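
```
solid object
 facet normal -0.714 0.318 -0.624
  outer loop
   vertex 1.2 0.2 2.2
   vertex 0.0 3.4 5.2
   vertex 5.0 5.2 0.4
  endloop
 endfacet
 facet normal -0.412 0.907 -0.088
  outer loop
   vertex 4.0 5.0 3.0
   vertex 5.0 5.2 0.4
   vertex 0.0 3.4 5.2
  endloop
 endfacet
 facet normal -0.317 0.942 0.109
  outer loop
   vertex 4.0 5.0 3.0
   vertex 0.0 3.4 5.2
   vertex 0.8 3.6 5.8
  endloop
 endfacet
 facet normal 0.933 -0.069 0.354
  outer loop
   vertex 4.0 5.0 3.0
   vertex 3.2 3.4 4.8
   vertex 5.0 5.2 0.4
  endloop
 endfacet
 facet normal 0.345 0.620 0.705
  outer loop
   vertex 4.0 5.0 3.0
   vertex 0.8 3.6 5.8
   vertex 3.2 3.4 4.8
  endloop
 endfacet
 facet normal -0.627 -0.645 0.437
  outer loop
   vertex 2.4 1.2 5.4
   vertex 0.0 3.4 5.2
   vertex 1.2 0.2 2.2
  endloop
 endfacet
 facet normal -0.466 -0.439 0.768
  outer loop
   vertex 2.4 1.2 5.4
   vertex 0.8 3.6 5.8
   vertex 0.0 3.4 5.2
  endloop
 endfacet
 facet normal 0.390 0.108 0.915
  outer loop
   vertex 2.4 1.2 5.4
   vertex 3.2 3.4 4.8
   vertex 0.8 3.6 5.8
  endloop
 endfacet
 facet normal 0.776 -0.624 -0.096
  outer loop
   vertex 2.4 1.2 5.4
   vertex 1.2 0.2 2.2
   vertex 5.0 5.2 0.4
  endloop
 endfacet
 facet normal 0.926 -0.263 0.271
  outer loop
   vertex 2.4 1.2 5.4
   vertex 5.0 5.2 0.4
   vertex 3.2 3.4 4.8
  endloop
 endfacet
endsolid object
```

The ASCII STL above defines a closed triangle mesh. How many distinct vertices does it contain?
7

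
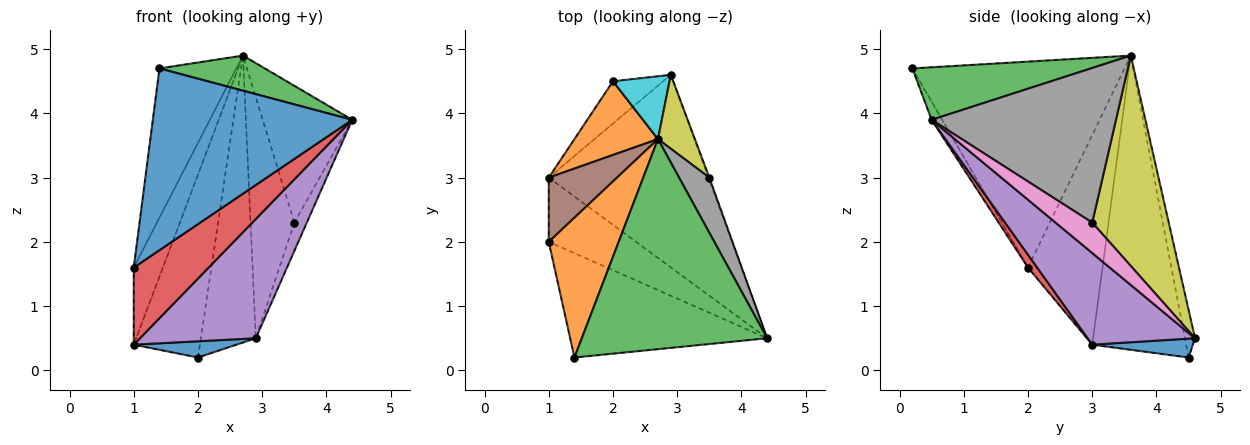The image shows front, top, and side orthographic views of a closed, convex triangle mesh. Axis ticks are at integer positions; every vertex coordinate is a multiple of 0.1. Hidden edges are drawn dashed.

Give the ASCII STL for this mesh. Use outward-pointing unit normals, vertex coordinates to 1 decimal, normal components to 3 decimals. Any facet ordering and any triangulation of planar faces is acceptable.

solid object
 facet normal -0.046 -0.866 -0.497
  outer loop
   vertex 1.4 0.2 4.7
   vertex 1.0 2.0 1.6
   vertex 4.4 0.5 3.9
  endloop
 endfacet
 facet normal -0.896 0.325 0.304
  outer loop
   vertex 1.4 0.2 4.7
   vertex 2.7 3.6 4.9
   vertex 1.0 2.0 1.6
  endloop
 endfacet
 facet normal 0.269 -0.159 0.950
  outer loop
   vertex 1.4 0.2 4.7
   vertex 4.4 0.5 3.9
   vertex 2.7 3.6 4.9
  endloop
 endfacet
 facet normal 0.094 -0.765 -0.637
  outer loop
   vertex 1.0 3.0 0.4
   vertex 4.4 0.5 3.9
   vertex 1.0 2.0 1.6
  endloop
 endfacet
 facet normal 0.439 -0.473 -0.764
  outer loop
   vertex 1.0 3.0 0.4
   vertex 2.9 4.6 0.5
   vertex 4.4 0.5 3.9
  endloop
 endfacet
 facet normal -0.891 0.348 0.290
  outer loop
   vertex 1.0 3.0 0.4
   vertex 1.0 2.0 1.6
   vertex 2.7 3.6 4.9
  endloop
 endfacet
 facet normal 0.946 0.322 -0.029
  outer loop
   vertex 3.5 3.0 2.3
   vertex 4.4 0.5 3.9
   vertex 2.9 4.6 0.5
  endloop
 endfacet
 facet normal 0.886 0.430 0.173
  outer loop
   vertex 3.5 3.0 2.3
   vertex 2.7 3.6 4.9
   vertex 4.4 0.5 3.9
  endloop
 endfacet
 facet normal 0.858 0.491 0.151
  outer loop
   vertex 3.5 3.0 2.3
   vertex 2.9 4.6 0.5
   vertex 2.7 3.6 4.9
  endloop
 endfacet
 facet normal -0.177 0.961 0.210
  outer loop
   vertex 2.0 4.5 0.2
   vertex 2.7 3.6 4.9
   vertex 2.9 4.6 0.5
  endloop
 endfacet
 facet normal 0.331 -0.338 -0.881
  outer loop
   vertex 2.0 4.5 0.2
   vertex 2.9 4.6 0.5
   vertex 1.0 3.0 0.4
  endloop
 endfacet
 facet normal -0.796 0.561 0.226
  outer loop
   vertex 2.0 4.5 0.2
   vertex 1.0 3.0 0.4
   vertex 2.7 3.6 4.9
  endloop
 endfacet
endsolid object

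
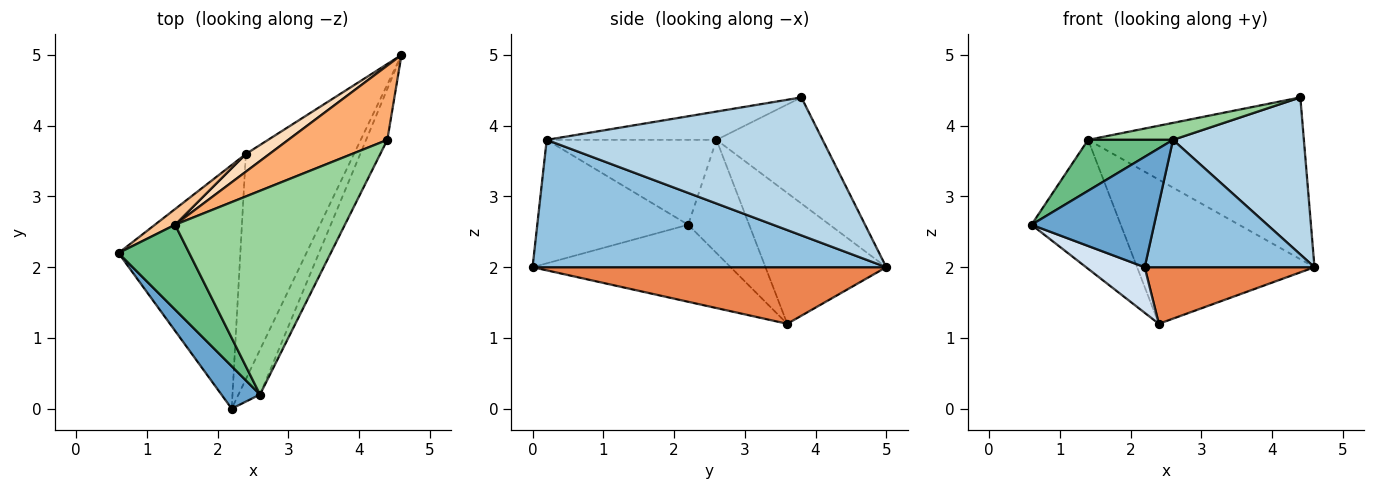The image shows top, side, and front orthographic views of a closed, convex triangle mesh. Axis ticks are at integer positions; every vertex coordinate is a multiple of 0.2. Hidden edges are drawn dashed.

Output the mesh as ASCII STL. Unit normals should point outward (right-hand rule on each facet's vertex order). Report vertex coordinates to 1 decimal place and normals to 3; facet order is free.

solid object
 facet normal -0.754 -0.613 0.236
  outer loop
   vertex 2.6 0.2 3.8
   vertex 0.6 2.2 2.6
   vertex 2.2 0.0 2.0
  endloop
 endfacet
 facet normal 0.891 -0.428 -0.151
  outer loop
   vertex 2.6 0.2 3.8
   vertex 2.2 0.0 2.0
   vertex 4.6 5.0 2.0
  endloop
 endfacet
 facet normal 0.895 -0.425 -0.138
  outer loop
   vertex 2.6 0.2 3.8
   vertex 4.6 5.0 2.0
   vertex 4.4 3.8 4.4
  endloop
 endfacet
 facet normal -0.528 -0.156 -0.835
  outer loop
   vertex 2.4 3.6 1.2
   vertex 2.2 0.0 2.0
   vertex 0.6 2.2 2.6
  endloop
 endfacet
 facet normal 0.453 -0.217 -0.865
  outer loop
   vertex 2.4 3.6 1.2
   vertex 4.6 5.0 2.0
   vertex 2.2 0.0 2.0
  endloop
 endfacet
 facet normal -0.408 0.830 0.381
  outer loop
   vertex 1.4 2.6 3.8
   vertex 4.4 3.8 4.4
   vertex 4.6 5.0 2.0
  endloop
 endfacet
 facet normal -0.561 0.822 0.100
  outer loop
   vertex 1.4 2.6 3.8
   vertex 2.4 3.6 1.2
   vertex 0.6 2.2 2.6
  endloop
 endfacet
 facet normal -0.560 0.822 0.101
  outer loop
   vertex 1.4 2.6 3.8
   vertex 4.6 5.0 2.0
   vertex 2.4 3.6 1.2
  endloop
 endfacet
 facet normal -0.717 -0.359 0.598
  outer loop
   vertex 1.4 2.6 3.8
   vertex 0.6 2.2 2.6
   vertex 2.6 0.2 3.8
  endloop
 endfacet
 facet normal -0.164 -0.082 0.983
  outer loop
   vertex 1.4 2.6 3.8
   vertex 2.6 0.2 3.8
   vertex 4.4 3.8 4.4
  endloop
 endfacet
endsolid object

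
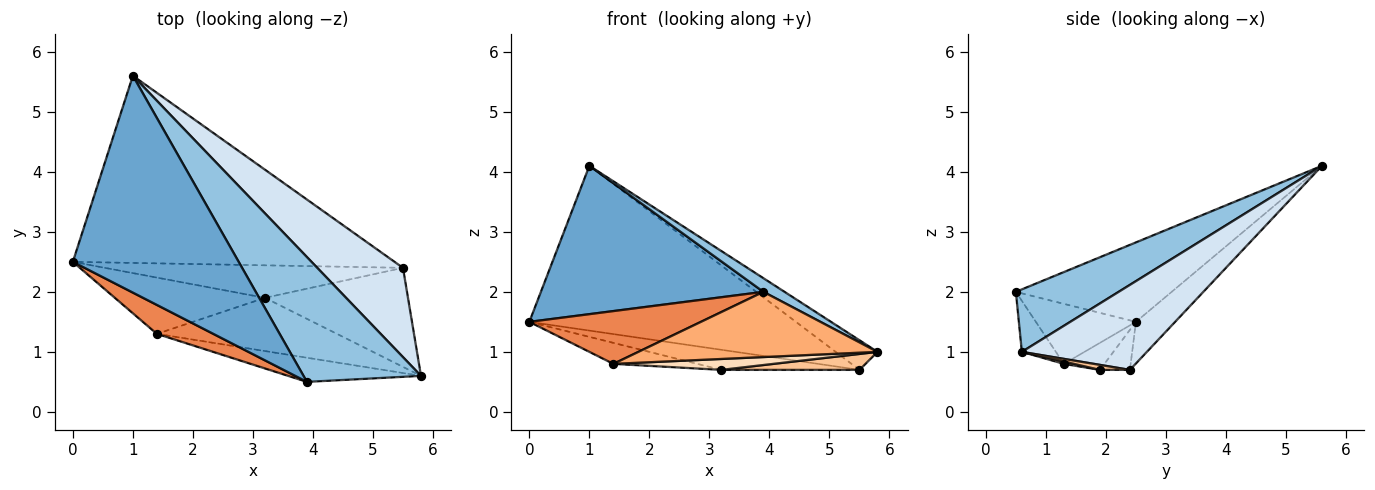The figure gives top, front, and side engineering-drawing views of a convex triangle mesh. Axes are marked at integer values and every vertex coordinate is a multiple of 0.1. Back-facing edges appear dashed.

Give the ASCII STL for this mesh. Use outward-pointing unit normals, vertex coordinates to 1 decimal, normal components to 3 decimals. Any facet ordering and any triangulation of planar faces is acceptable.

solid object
 facet normal -0.368 -0.525 0.768
  outer loop
   vertex 3.9 0.5 2.0
   vertex 1.0 5.6 4.1
   vertex 0.0 2.5 1.5
  endloop
 endfacet
 facet normal 0.468 -0.096 0.879
  outer loop
   vertex 3.9 0.5 2.0
   vertex 5.8 0.6 1.0
   vertex 1.0 5.6 4.1
  endloop
 endfacet
 facet normal -0.097 0.658 -0.747
  outer loop
   vertex 5.5 2.4 0.7
   vertex 0.0 2.5 1.5
   vertex 1.0 5.6 4.1
  endloop
 endfacet
 facet normal 0.685 0.229 0.691
  outer loop
   vertex 5.5 2.4 0.7
   vertex 1.0 5.6 4.1
   vertex 5.8 0.6 1.0
  endloop
 endfacet
 facet normal -0.455 -0.781 0.428
  outer loop
   vertex 1.4 1.3 0.8
   vertex 3.9 0.5 2.0
   vertex 0.0 2.5 1.5
  endloop
 endfacet
 facet normal -0.132 -0.930 -0.344
  outer loop
   vertex 1.4 1.3 0.8
   vertex 5.8 0.6 1.0
   vertex 3.9 0.5 2.0
  endloop
 endfacet
 facet normal 0.035 -0.159 -0.987
  outer loop
   vertex 3.2 1.9 0.7
   vertex 5.5 2.4 0.7
   vertex 5.8 0.6 1.0
  endloop
 endfacet
 facet normal 0.013 -0.201 -0.980
  outer loop
   vertex 3.2 1.9 0.7
   vertex 5.8 0.6 1.0
   vertex 1.4 1.3 0.8
  endloop
 endfacet
 facet normal -0.113 0.522 -0.845
  outer loop
   vertex 3.2 1.9 0.7
   vertex 0.0 2.5 1.5
   vertex 5.5 2.4 0.7
  endloop
 endfacet
 facet normal -0.166 0.345 -0.924
  outer loop
   vertex 3.2 1.9 0.7
   vertex 1.4 1.3 0.8
   vertex 0.0 2.5 1.5
  endloop
 endfacet
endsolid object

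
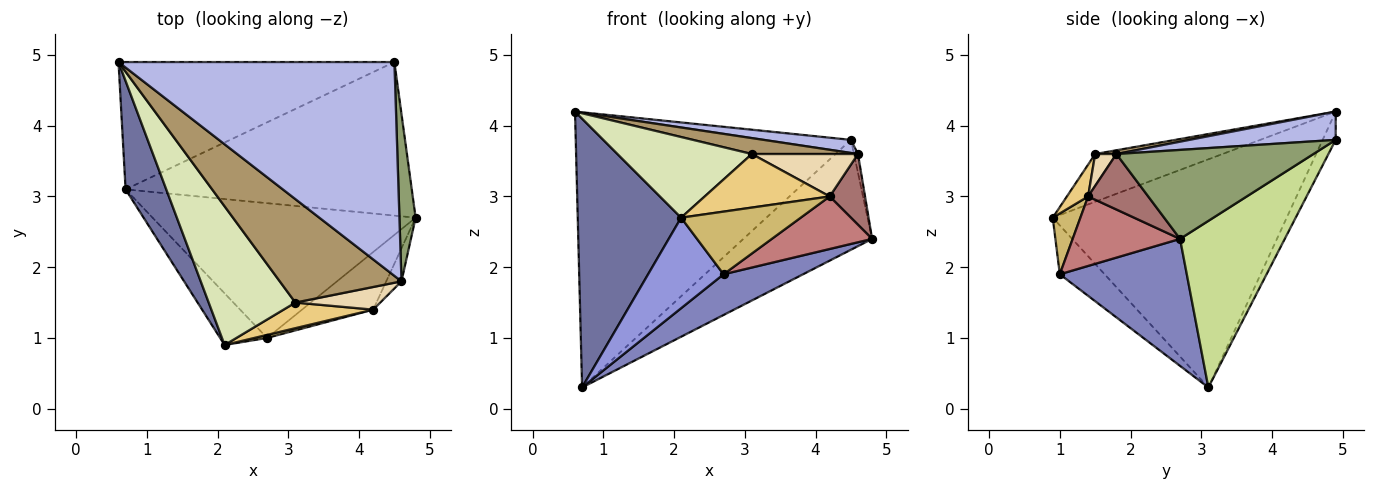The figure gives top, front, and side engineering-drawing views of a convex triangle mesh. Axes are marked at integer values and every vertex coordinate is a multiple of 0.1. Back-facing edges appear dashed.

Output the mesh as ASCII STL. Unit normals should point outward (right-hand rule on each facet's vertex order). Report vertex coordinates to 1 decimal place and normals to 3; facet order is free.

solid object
 facet normal -0.903 -0.399 0.161
  outer loop
   vertex 0.7 3.1 0.3
   vertex 2.1 0.9 2.7
   vertex 0.6 4.9 4.2
  endloop
 endfacet
 facet normal 0.419 -0.263 -0.869
  outer loop
   vertex 2.7 1.0 1.9
   vertex 0.7 3.1 0.3
   vertex 4.8 2.7 2.4
  endloop
 endfacet
 facet normal -0.458 -0.772 -0.440
  outer loop
   vertex 2.7 1.0 1.9
   vertex 2.1 0.9 2.7
   vertex 0.7 3.1 0.3
  endloop
 endfacet
 facet normal 0.102 -0.061 0.993
  outer loop
   vertex 4.5 4.9 3.8
   vertex 0.6 4.9 4.2
   vertex 4.6 1.8 3.6
  endloop
 endfacet
 facet normal 0.984 0.020 0.179
  outer loop
   vertex 4.5 4.9 3.8
   vertex 4.6 1.8 3.6
   vertex 4.8 2.7 2.4
  endloop
 endfacet
 facet normal -0.043 0.907 -0.420
  outer loop
   vertex 4.5 4.9 3.8
   vertex 0.7 3.1 0.3
   vertex 0.6 4.9 4.2
  endloop
 endfacet
 facet normal 0.428 0.526 -0.735
  outer loop
   vertex 4.5 4.9 3.8
   vertex 4.8 2.7 2.4
   vertex 0.7 3.1 0.3
  endloop
 endfacet
 facet normal -0.430 -0.454 0.780
  outer loop
   vertex 3.1 1.5 3.6
   vertex 0.6 4.9 4.2
   vertex 2.1 0.9 2.7
  endloop
 endfacet
 facet normal 0.030 -0.152 0.988
  outer loop
   vertex 3.1 1.5 3.6
   vertex 4.6 1.8 3.6
   vertex 0.6 4.9 4.2
  endloop
 endfacet
 facet normal 0.225 -0.973 0.047
  outer loop
   vertex 4.2 1.4 3.0
   vertex 2.1 0.9 2.7
   vertex 2.7 1.0 1.9
  endloop
 endfacet
 facet normal 0.151 -0.892 0.426
  outer loop
   vertex 4.2 1.4 3.0
   vertex 3.1 1.5 3.6
   vertex 2.1 0.9 2.7
  endloop
 endfacet
 facet normal 0.174 -0.869 0.463
  outer loop
   vertex 4.2 1.4 3.0
   vertex 4.6 1.8 3.6
   vertex 3.1 1.5 3.6
  endloop
 endfacet
 facet normal 0.839 -0.493 -0.230
  outer loop
   vertex 4.2 1.4 3.0
   vertex 4.8 2.7 2.4
   vertex 4.6 1.8 3.6
  endloop
 endfacet
 facet normal 0.585 -0.547 -0.599
  outer loop
   vertex 4.2 1.4 3.0
   vertex 2.7 1.0 1.9
   vertex 4.8 2.7 2.4
  endloop
 endfacet
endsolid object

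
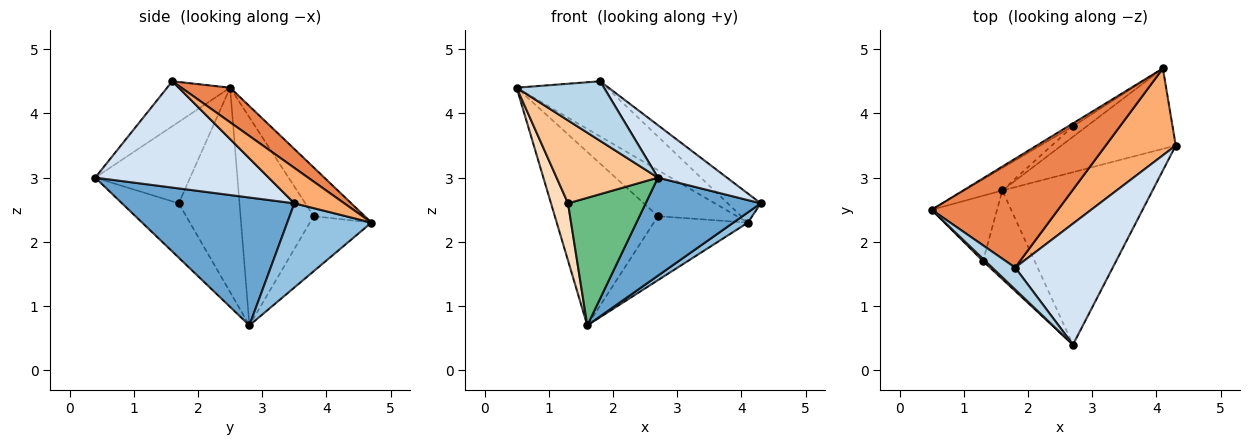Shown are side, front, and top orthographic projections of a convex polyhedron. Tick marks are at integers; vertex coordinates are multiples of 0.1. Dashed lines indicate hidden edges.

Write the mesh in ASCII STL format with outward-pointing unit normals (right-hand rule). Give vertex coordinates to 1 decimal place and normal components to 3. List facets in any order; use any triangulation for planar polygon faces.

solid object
 facet normal 0.595 -0.397 -0.699
  outer loop
   vertex 1.6 2.8 0.7
   vertex 4.3 3.5 2.6
   vertex 2.7 0.4 3.0
  endloop
 endfacet
 facet normal 0.590 -0.102 -0.801
  outer loop
   vertex 4.1 4.7 2.3
   vertex 4.3 3.5 2.6
   vertex 1.6 2.8 0.7
  endloop
 endfacet
 facet normal -0.560 -0.777 0.286
  outer loop
   vertex 1.8 1.6 4.5
   vertex 0.5 2.5 4.4
   vertex 2.7 0.4 3.0
  endloop
 endfacet
 facet normal 0.707 -0.281 0.649
  outer loop
   vertex 1.8 1.6 4.5
   vertex 2.7 0.4 3.0
   vertex 4.3 3.5 2.6
  endloop
 endfacet
 facet normal 0.237 0.439 0.867
  outer loop
   vertex 1.8 1.6 4.5
   vertex 4.1 4.7 2.3
   vertex 0.5 2.5 4.4
  endloop
 endfacet
 facet normal 0.433 0.286 0.855
  outer loop
   vertex 1.8 1.6 4.5
   vertex 4.3 3.5 2.6
   vertex 4.1 4.7 2.3
  endloop
 endfacet
 facet normal -0.683 -0.730 0.021
  outer loop
   vertex 1.3 1.7 2.6
   vertex 2.7 0.4 3.0
   vertex 0.5 2.5 4.4
  endloop
 endfacet
 facet normal -0.920 -0.258 -0.294
  outer loop
   vertex 1.3 1.7 2.6
   vertex 0.5 2.5 4.4
   vertex 1.6 2.8 0.7
  endloop
 endfacet
 facet normal -0.514 -0.704 -0.489
  outer loop
   vertex 1.3 1.7 2.6
   vertex 1.6 2.8 0.7
   vertex 2.7 0.4 3.0
  endloop
 endfacet
 facet normal -0.575 0.811 -0.105
  outer loop
   vertex 2.7 3.8 2.4
   vertex 1.6 2.8 0.7
   vertex 0.5 2.5 4.4
  endloop
 endfacet
 facet normal -0.543 0.838 -0.052
  outer loop
   vertex 2.7 3.8 2.4
   vertex 0.5 2.5 4.4
   vertex 4.1 4.7 2.3
  endloop
 endfacet
 facet normal -0.543 0.829 -0.136
  outer loop
   vertex 2.7 3.8 2.4
   vertex 4.1 4.7 2.3
   vertex 1.6 2.8 0.7
  endloop
 endfacet
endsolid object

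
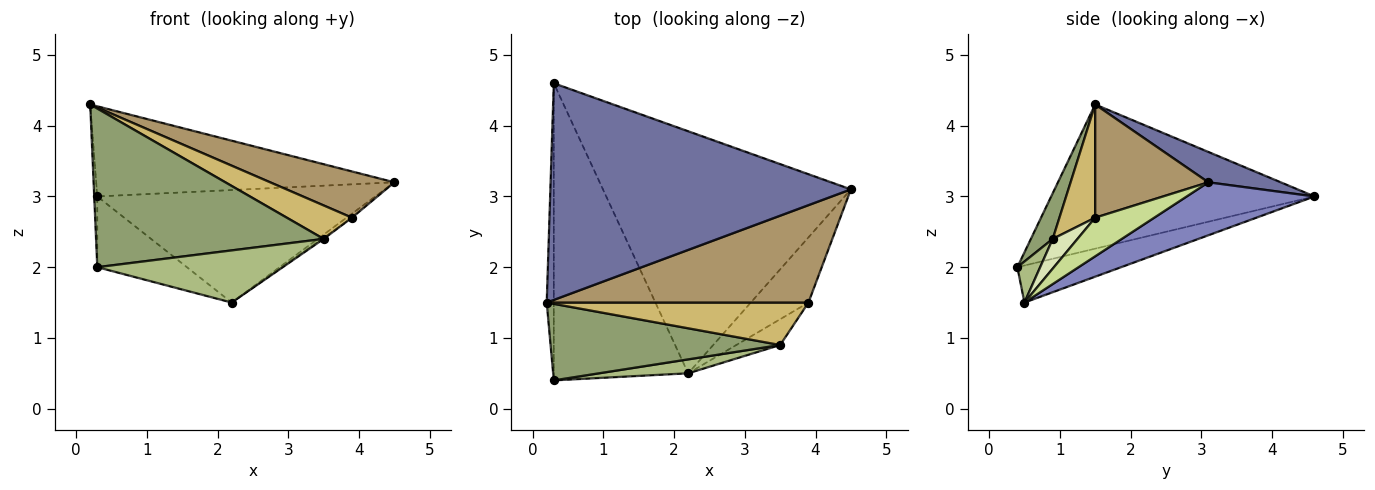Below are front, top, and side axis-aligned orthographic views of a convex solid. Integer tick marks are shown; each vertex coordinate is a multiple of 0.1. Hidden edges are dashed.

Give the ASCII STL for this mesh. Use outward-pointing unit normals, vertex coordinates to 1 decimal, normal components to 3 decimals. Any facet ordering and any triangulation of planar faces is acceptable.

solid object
 facet normal 0.093 0.383 0.919
  outer loop
   vertex 0.3 4.6 3.0
   vertex 0.2 1.5 4.3
   vertex 4.5 3.1 3.2
  endloop
 endfacet
 facet normal 0.190 0.414 -0.890
  outer loop
   vertex 2.2 0.5 1.5
   vertex 0.3 4.6 3.0
   vertex 4.5 3.1 3.2
  endloop
 endfacet
 facet normal -0.999 0.012 -0.049
  outer loop
   vertex 0.3 0.4 2.0
   vertex 0.2 1.5 4.3
   vertex 0.3 4.6 3.0
  endloop
 endfacet
 facet normal -0.259 0.224 -0.940
  outer loop
   vertex 0.3 0.4 2.0
   vertex 0.3 4.6 3.0
   vertex 2.2 0.5 1.5
  endloop
 endfacet
 facet normal 0.086 -0.897 0.433
  outer loop
   vertex 3.5 0.9 2.4
   vertex 0.2 1.5 4.3
   vertex 0.3 0.4 2.0
  endloop
 endfacet
 facet normal 0.118 -0.959 0.256
  outer loop
   vertex 3.5 0.9 2.4
   vertex 0.3 0.4 2.0
   vertex 2.2 0.5 1.5
  endloop
 endfacet
 facet normal 0.556 0.051 -0.830
  outer loop
   vertex 3.9 1.5 2.7
   vertex 2.2 0.5 1.5
   vertex 4.5 3.1 3.2
  endloop
 endfacet
 facet normal 0.560 0.040 -0.827
  outer loop
   vertex 3.9 1.5 2.7
   vertex 3.5 0.9 2.4
   vertex 2.2 0.5 1.5
  endloop
 endfacet
 facet normal 0.364 -0.399 0.841
  outer loop
   vertex 3.9 1.5 2.7
   vertex 4.5 3.1 3.2
   vertex 0.2 1.5 4.3
  endloop
 endfacet
 facet normal 0.322 -0.586 0.744
  outer loop
   vertex 3.9 1.5 2.7
   vertex 0.2 1.5 4.3
   vertex 3.5 0.9 2.4
  endloop
 endfacet
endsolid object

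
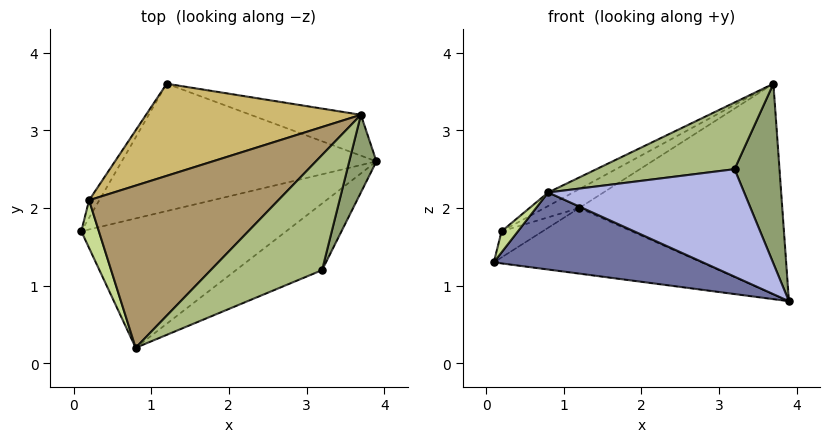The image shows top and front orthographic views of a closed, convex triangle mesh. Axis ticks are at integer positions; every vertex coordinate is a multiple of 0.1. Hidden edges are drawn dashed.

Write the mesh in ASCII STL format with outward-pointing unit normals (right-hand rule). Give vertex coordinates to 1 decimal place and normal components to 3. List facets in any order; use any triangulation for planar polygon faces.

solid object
 facet normal 0.008 -0.512 -0.859
  outer loop
   vertex 0.8 0.2 2.2
   vertex 0.1 1.7 1.3
   vertex 3.9 2.6 0.8
  endloop
 endfacet
 facet normal -0.220 0.447 -0.867
  outer loop
   vertex 1.2 3.6 2.0
   vertex 3.9 2.6 0.8
   vertex 0.1 1.7 1.3
  endloop
 endfacet
 facet normal 0.269 0.946 -0.183
  outer loop
   vertex 1.2 3.6 2.0
   vertex 3.7 3.2 3.6
   vertex 3.9 2.6 0.8
  endloop
 endfacet
 facet normal 0.387 -0.784 -0.486
  outer loop
   vertex 3.2 1.2 2.5
   vertex 0.8 0.2 2.2
   vertex 3.9 2.6 0.8
  endloop
 endfacet
 facet normal 0.942 -0.309 0.133
  outer loop
   vertex 3.2 1.2 2.5
   vertex 3.9 2.6 0.8
   vertex 3.7 3.2 3.6
  endloop
 endfacet
 facet normal 0.100 -0.499 0.861
  outer loop
   vertex 3.2 1.2 2.5
   vertex 3.7 3.2 3.6
   vertex 0.8 0.2 2.2
  endloop
 endfacet
 facet normal -0.898 -0.178 0.402
  outer loop
   vertex 0.2 2.1 1.7
   vertex 0.1 1.7 1.3
   vertex 0.8 0.2 2.2
  endloop
 endfacet
 facet normal -0.732 0.564 -0.381
  outer loop
   vertex 0.2 2.1 1.7
   vertex 1.2 3.6 2.0
   vertex 0.1 1.7 1.3
  endloop
 endfacet
 facet normal -0.493 0.072 0.867
  outer loop
   vertex 0.2 2.1 1.7
   vertex 0.8 0.2 2.2
   vertex 3.7 3.2 3.6
  endloop
 endfacet
 facet normal -0.511 0.172 0.842
  outer loop
   vertex 0.2 2.1 1.7
   vertex 3.7 3.2 3.6
   vertex 1.2 3.6 2.0
  endloop
 endfacet
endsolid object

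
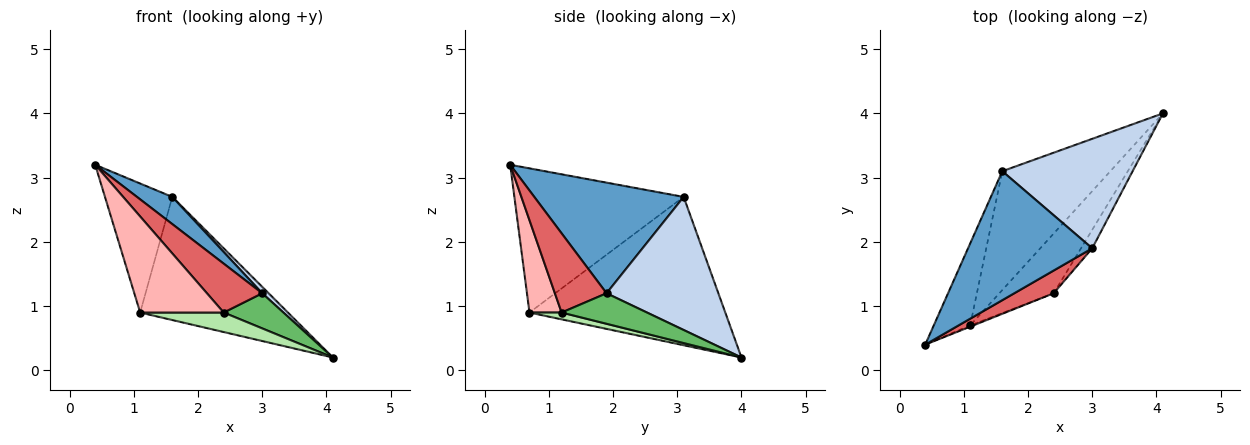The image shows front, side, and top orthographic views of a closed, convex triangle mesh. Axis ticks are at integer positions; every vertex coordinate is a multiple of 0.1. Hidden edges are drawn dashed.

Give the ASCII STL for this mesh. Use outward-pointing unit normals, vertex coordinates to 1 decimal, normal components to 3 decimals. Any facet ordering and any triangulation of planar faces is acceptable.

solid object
 facet normal 0.657 -0.155 0.738
  outer loop
   vertex 1.6 3.1 2.7
   vertex 0.4 0.4 3.2
   vertex 3.0 1.9 1.2
  endloop
 endfacet
 facet normal 0.714 -0.041 0.699
  outer loop
   vertex 1.6 3.1 2.7
   vertex 3.0 1.9 1.2
   vertex 4.1 4.0 0.2
  endloop
 endfacet
 facet normal -0.905 0.360 -0.228
  outer loop
   vertex 1.1 0.7 0.9
   vertex 0.4 0.4 3.2
   vertex 1.6 3.1 2.7
  endloop
 endfacet
 facet normal -0.690 0.521 -0.503
  outer loop
   vertex 1.1 0.7 0.9
   vertex 1.6 3.1 2.7
   vertex 4.1 4.0 0.2
  endloop
 endfacet
 facet normal 0.785 -0.549 -0.289
  outer loop
   vertex 2.4 1.2 0.9
   vertex 4.1 4.0 0.2
   vertex 3.0 1.9 1.2
  endloop
 endfacet
 facet normal 0.118 -0.308 -0.944
  outer loop
   vertex 2.4 1.2 0.9
   vertex 1.1 0.7 0.9
   vertex 4.1 4.0 0.2
  endloop
 endfacet
 facet normal 0.646 -0.692 0.321
  outer loop
   vertex 2.4 1.2 0.9
   vertex 3.0 1.9 1.2
   vertex 0.4 0.4 3.2
  endloop
 endfacet
 facet normal 0.359 -0.933 -0.012
  outer loop
   vertex 2.4 1.2 0.9
   vertex 0.4 0.4 3.2
   vertex 1.1 0.7 0.9
  endloop
 endfacet
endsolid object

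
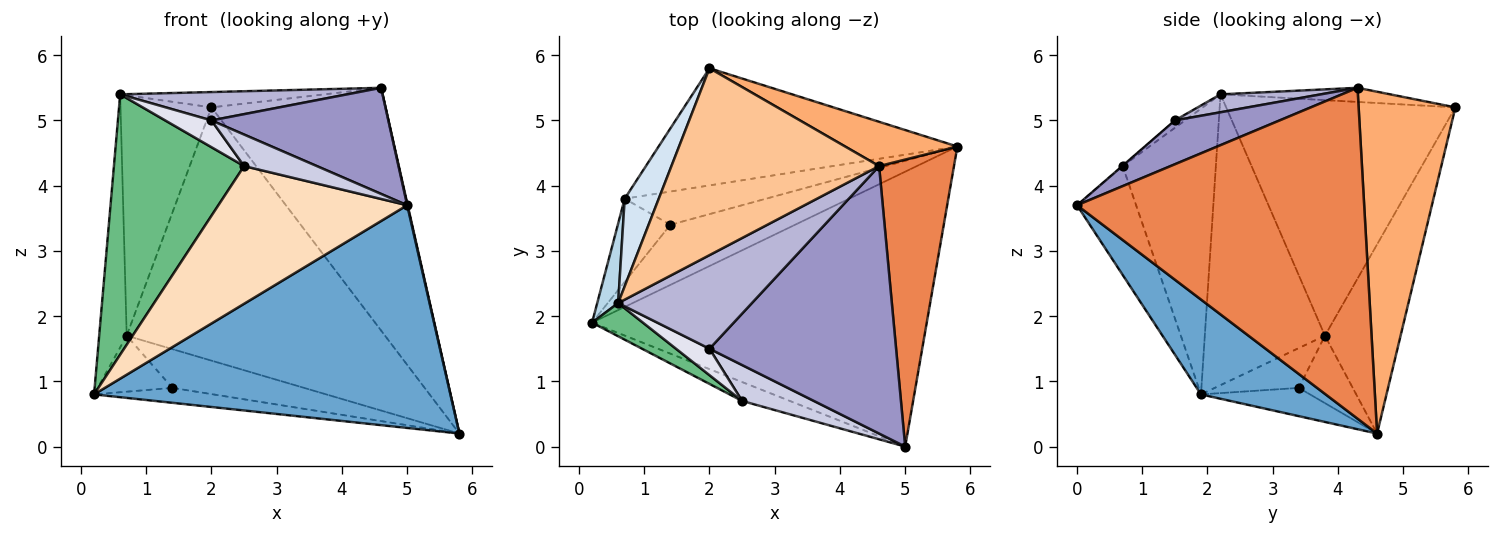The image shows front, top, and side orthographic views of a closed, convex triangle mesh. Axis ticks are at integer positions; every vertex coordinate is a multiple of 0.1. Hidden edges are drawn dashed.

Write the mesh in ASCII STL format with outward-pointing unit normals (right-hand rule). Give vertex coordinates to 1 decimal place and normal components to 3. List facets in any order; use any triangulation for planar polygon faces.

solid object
 facet normal 0.215 -0.615 -0.759
  outer loop
   vertex 5.0 0.0 3.7
   vertex 0.2 1.9 0.8
   vertex 5.8 4.6 0.2
  endloop
 endfacet
 facet normal -0.257 0.877 -0.406
  outer loop
   vertex 0.7 3.8 1.7
   vertex 2.0 5.8 5.2
   vertex 5.8 4.6 0.2
  endloop
 endfacet
 facet normal -0.972 0.223 0.070
  outer loop
   vertex 0.7 3.8 1.7
   vertex 0.2 1.9 0.8
   vertex 0.6 2.2 5.4
  endloop
 endfacet
 facet normal -0.921 0.366 0.133
  outer loop
   vertex 0.7 3.8 1.7
   vertex 0.6 2.2 5.4
   vertex 2.0 5.8 5.2
  endloop
 endfacet
 facet normal 0.975 -0.002 0.221
  outer loop
   vertex 4.6 4.3 5.5
   vertex 5.0 0.0 3.7
   vertex 5.8 4.6 0.2
  endloop
 endfacet
 facet normal 0.480 0.863 0.157
  outer loop
   vertex 4.6 4.3 5.5
   vertex 5.8 4.6 0.2
   vertex 2.0 5.8 5.2
  endloop
 endfacet
 facet normal -0.068 0.082 0.994
  outer loop
   vertex 4.6 4.3 5.5
   vertex 2.0 5.8 5.2
   vertex 0.6 2.2 5.4
  endloop
 endfacet
 facet normal -0.296 -0.946 -0.130
  outer loop
   vertex 2.5 0.7 4.3
   vertex 0.2 1.9 0.8
   vertex 5.0 0.0 3.7
  endloop
 endfacet
 facet normal -0.579 -0.809 0.103
  outer loop
   vertex 2.5 0.7 4.3
   vertex 0.6 2.2 5.4
   vertex 0.2 1.9 0.8
  endloop
 endfacet
 facet normal -0.215 0.235 -0.948
  outer loop
   vertex 1.4 3.4 0.9
   vertex 5.8 4.6 0.2
   vertex 0.2 1.9 0.8
  endloop
 endfacet
 facet normal -0.532 0.473 -0.702
  outer loop
   vertex 1.4 3.4 0.9
   vertex 0.2 1.9 0.8
   vertex 0.7 3.8 1.7
  endloop
 endfacet
 facet normal -0.297 0.725 -0.622
  outer loop
   vertex 1.4 3.4 0.9
   vertex 0.7 3.8 1.7
   vertex 5.8 4.6 0.2
  endloop
 endfacet
 facet normal 0.213 -0.360 0.908
  outer loop
   vertex 2.0 1.5 5.0
   vertex 5.0 0.0 3.7
   vertex 4.6 4.3 5.5
  endloop
 endfacet
 facet normal 0.127 -0.288 0.949
  outer loop
   vertex 2.0 1.5 5.0
   vertex 4.6 4.3 5.5
   vertex 0.6 2.2 5.4
  endloop
 endfacet
 facet normal -0.005 -0.660 0.751
  outer loop
   vertex 2.0 1.5 5.0
   vertex 2.5 0.7 4.3
   vertex 5.0 0.0 3.7
  endloop
 endfacet
 facet normal -0.153 -0.703 0.694
  outer loop
   vertex 2.0 1.5 5.0
   vertex 0.6 2.2 5.4
   vertex 2.5 0.7 4.3
  endloop
 endfacet
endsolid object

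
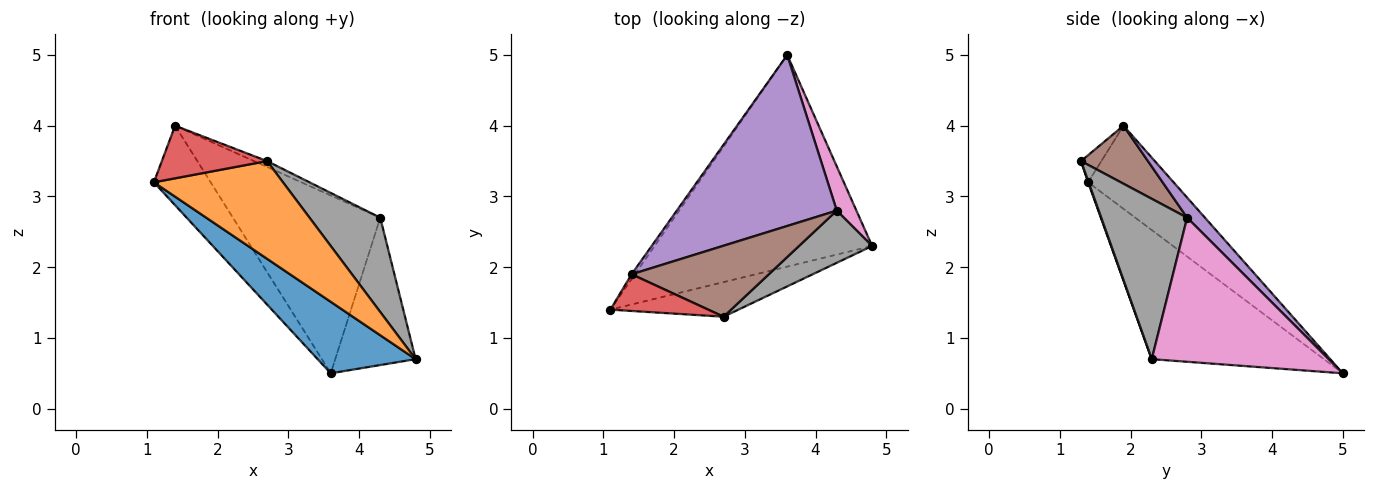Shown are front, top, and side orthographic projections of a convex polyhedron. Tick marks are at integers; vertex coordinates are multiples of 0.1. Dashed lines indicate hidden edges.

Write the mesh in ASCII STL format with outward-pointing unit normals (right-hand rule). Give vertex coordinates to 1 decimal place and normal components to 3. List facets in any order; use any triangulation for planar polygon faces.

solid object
 facet normal -0.490 -0.279 -0.826
  outer loop
   vertex 3.6 5.0 0.5
   vertex 4.8 2.3 0.7
   vertex 1.1 1.4 3.2
  endloop
 endfacet
 facet normal 0.004 -0.943 -0.334
  outer loop
   vertex 2.7 1.3 3.5
   vertex 1.1 1.4 3.2
   vertex 4.8 2.3 0.7
  endloop
 endfacet
 facet normal -0.832 0.553 -0.033
  outer loop
   vertex 1.4 1.9 4.0
   vertex 3.6 5.0 0.5
   vertex 1.1 1.4 3.2
  endloop
 endfacet
 facet normal -0.157 -0.810 0.565
  outer loop
   vertex 1.4 1.9 4.0
   vertex 1.1 1.4 3.2
   vertex 2.7 1.3 3.5
  endloop
 endfacet
 facet normal 0.087 0.718 0.691
  outer loop
   vertex 4.3 2.8 2.7
   vertex 3.6 5.0 0.5
   vertex 1.4 1.9 4.0
  endloop
 endfacet
 facet normal 0.388 0.076 0.918
  outer loop
   vertex 4.3 2.8 2.7
   vertex 1.4 1.9 4.0
   vertex 2.7 1.3 3.5
  endloop
 endfacet
 facet normal 0.903 0.411 0.123
  outer loop
   vertex 4.3 2.8 2.7
   vertex 4.8 2.3 0.7
   vertex 3.6 5.0 0.5
  endloop
 endfacet
 facet normal 0.728 -0.600 0.332
  outer loop
   vertex 4.3 2.8 2.7
   vertex 2.7 1.3 3.5
   vertex 4.8 2.3 0.7
  endloop
 endfacet
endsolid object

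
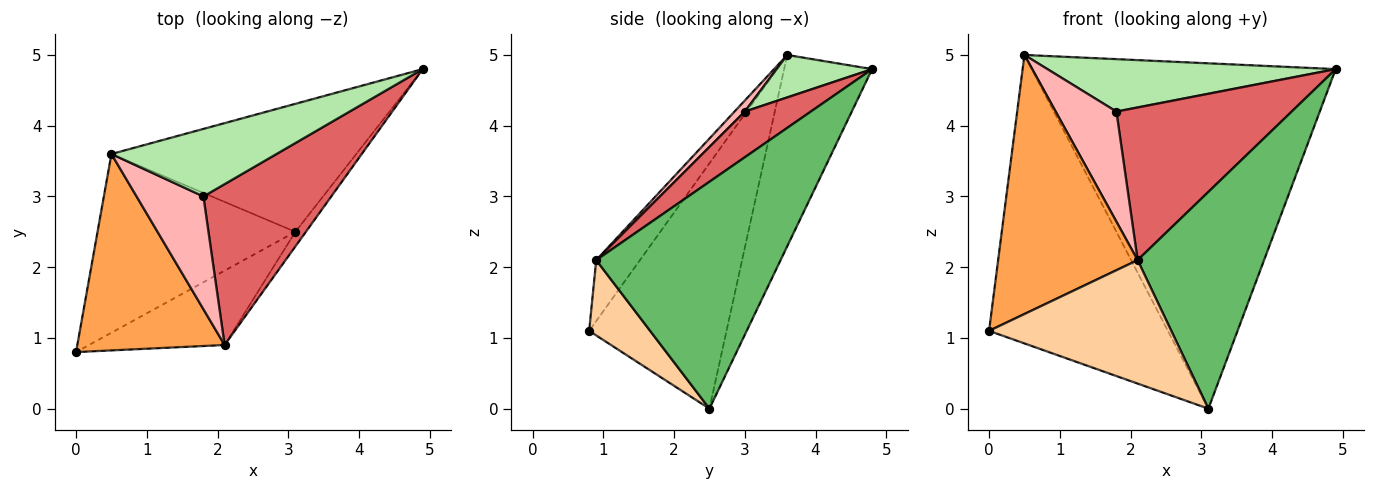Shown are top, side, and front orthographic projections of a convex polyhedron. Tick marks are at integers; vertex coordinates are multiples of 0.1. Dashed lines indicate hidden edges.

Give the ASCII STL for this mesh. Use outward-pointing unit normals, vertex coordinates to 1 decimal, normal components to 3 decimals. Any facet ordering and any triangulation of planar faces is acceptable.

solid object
 facet normal -0.547 0.712 -0.441
  outer loop
   vertex 3.1 2.5 0.0
   vertex 0.0 0.8 1.1
   vertex 0.5 3.6 5.0
  endloop
 endfacet
 facet normal -0.262 0.905 -0.335
  outer loop
   vertex 3.1 2.5 0.0
   vertex 0.5 3.6 5.0
   vertex 4.9 4.8 4.8
  endloop
 endfacet
 facet normal -0.242 -0.773 0.586
  outer loop
   vertex 2.1 0.9 2.1
   vertex 0.5 3.6 5.0
   vertex 0.0 0.8 1.1
  endloop
 endfacet
 facet normal 0.275 -0.823 -0.496
  outer loop
   vertex 2.1 0.9 2.1
   vertex 0.0 0.8 1.1
   vertex 3.1 2.5 0.0
  endloop
 endfacet
 facet normal 0.824 -0.565 -0.038
  outer loop
   vertex 2.1 0.9 2.1
   vertex 3.1 2.5 0.0
   vertex 4.9 4.8 4.8
  endloop
 endfacet
 facet normal 0.199 -0.601 0.774
  outer loop
   vertex 1.8 3.0 4.2
   vertex 4.9 4.8 4.8
   vertex 0.5 3.6 5.0
  endloop
 endfacet
 facet normal 0.251 -0.666 0.702
  outer loop
   vertex 1.8 3.0 4.2
   vertex 2.1 0.9 2.1
   vertex 4.9 4.8 4.8
  endloop
 endfacet
 facet normal 0.117 -0.694 0.711
  outer loop
   vertex 1.8 3.0 4.2
   vertex 0.5 3.6 5.0
   vertex 2.1 0.9 2.1
  endloop
 endfacet
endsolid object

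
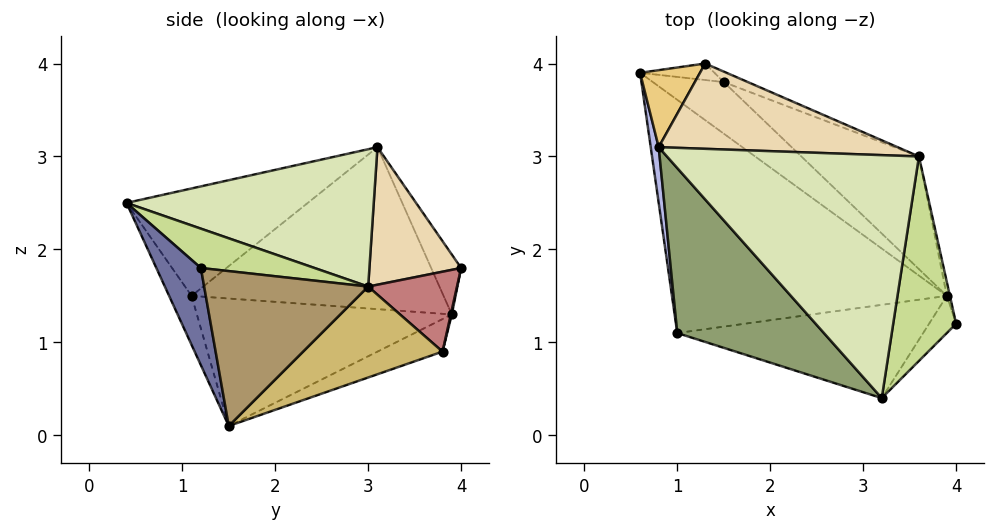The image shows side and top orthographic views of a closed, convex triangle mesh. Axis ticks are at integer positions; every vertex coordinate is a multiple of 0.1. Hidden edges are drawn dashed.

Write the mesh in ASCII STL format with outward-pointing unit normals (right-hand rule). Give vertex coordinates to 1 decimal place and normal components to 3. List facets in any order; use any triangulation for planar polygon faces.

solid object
 facet normal 0.617 -0.768 -0.172
  outer loop
   vertex 3.9 1.5 0.1
   vertex 4.0 1.2 1.8
   vertex 3.2 0.4 2.5
  endloop
 endfacet
 facet normal -0.417 -0.124 -0.900
  outer loop
   vertex 1.0 1.1 1.5
   vertex 0.6 3.9 1.3
   vertex 3.9 1.5 0.1
  endloop
 endfacet
 facet normal -0.087 -0.896 -0.436
  outer loop
   vertex 1.0 1.1 1.5
   vertex 3.9 1.5 0.1
   vertex 3.2 0.4 2.5
  endloop
 endfacet
 facet normal -0.989 -0.138 0.049
  outer loop
   vertex 0.8 3.1 3.1
   vertex 0.6 3.9 1.3
   vertex 1.0 1.1 1.5
  endloop
 endfacet
 facet normal -0.483 -0.576 0.660
  outer loop
   vertex 0.8 3.1 3.1
   vertex 1.0 1.1 1.5
   vertex 3.2 0.4 2.5
  endloop
 endfacet
 facet normal -0.414 -0.118 -0.902
  outer loop
   vertex 1.5 3.8 0.9
   vertex 3.9 1.5 0.1
   vertex 0.6 3.9 1.3
  endloop
 endfacet
 facet normal 0.518 0.207 0.830
  outer loop
   vertex 3.6 3.0 1.6
   vertex 3.2 0.4 2.5
   vertex 4.0 1.2 1.8
  endloop
 endfacet
 facet normal 0.466 0.224 0.856
  outer loop
   vertex 3.6 3.0 1.6
   vertex 0.8 3.1 3.1
   vertex 3.2 0.4 2.5
  endloop
 endfacet
 facet normal 0.976 0.215 -0.020
  outer loop
   vertex 3.6 3.0 1.6
   vertex 4.0 1.2 1.8
   vertex 3.9 1.5 0.1
  endloop
 endfacet
 facet normal 0.452 0.674 -0.584
  outer loop
   vertex 3.6 3.0 1.6
   vertex 3.9 1.5 0.1
   vertex 1.5 3.8 0.9
  endloop
 endfacet
 facet normal -0.408 0.816 0.408
  outer loop
   vertex 1.3 4.0 1.8
   vertex 0.6 3.9 1.3
   vertex 0.8 3.1 3.1
  endloop
 endfacet
 facet normal 0.357 0.698 0.621
  outer loop
   vertex 1.3 4.0 1.8
   vertex 0.8 3.1 3.1
   vertex 3.6 3.0 1.6
  endloop
 endfacet
 facet normal 0.013 0.977 -0.214
  outer loop
   vertex 1.3 4.0 1.8
   vertex 1.5 3.8 0.9
   vertex 0.6 3.9 1.3
  endloop
 endfacet
 facet normal 0.387 0.914 -0.117
  outer loop
   vertex 1.3 4.0 1.8
   vertex 3.6 3.0 1.6
   vertex 1.5 3.8 0.9
  endloop
 endfacet
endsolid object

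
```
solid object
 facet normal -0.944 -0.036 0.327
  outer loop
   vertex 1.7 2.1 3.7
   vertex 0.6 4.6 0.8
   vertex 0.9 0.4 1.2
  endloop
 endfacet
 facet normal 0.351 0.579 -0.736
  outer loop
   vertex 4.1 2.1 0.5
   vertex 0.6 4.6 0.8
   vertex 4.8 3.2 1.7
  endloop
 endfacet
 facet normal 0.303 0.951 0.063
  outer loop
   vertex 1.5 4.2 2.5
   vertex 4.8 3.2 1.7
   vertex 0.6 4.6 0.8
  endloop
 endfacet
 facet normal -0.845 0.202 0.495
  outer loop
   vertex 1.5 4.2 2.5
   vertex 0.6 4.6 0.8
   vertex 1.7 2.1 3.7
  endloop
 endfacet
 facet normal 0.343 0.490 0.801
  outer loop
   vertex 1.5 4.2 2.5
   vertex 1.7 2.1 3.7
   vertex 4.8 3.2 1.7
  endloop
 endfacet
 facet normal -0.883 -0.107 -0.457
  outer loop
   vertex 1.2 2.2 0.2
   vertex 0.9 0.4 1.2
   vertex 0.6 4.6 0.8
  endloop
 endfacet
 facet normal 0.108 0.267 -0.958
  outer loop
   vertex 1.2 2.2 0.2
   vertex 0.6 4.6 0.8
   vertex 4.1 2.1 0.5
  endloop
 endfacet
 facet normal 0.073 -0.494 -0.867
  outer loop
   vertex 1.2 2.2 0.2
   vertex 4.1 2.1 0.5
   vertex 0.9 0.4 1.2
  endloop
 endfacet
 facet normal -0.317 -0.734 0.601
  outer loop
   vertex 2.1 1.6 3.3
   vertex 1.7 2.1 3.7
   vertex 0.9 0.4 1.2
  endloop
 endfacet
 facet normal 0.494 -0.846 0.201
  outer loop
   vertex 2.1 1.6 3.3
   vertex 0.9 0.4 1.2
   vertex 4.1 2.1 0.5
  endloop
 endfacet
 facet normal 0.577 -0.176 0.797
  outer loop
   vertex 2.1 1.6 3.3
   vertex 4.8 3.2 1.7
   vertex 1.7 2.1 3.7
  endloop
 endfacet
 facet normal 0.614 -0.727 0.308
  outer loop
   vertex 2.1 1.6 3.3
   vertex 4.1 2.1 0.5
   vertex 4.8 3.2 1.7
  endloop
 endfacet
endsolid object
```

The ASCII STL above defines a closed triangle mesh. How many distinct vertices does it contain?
8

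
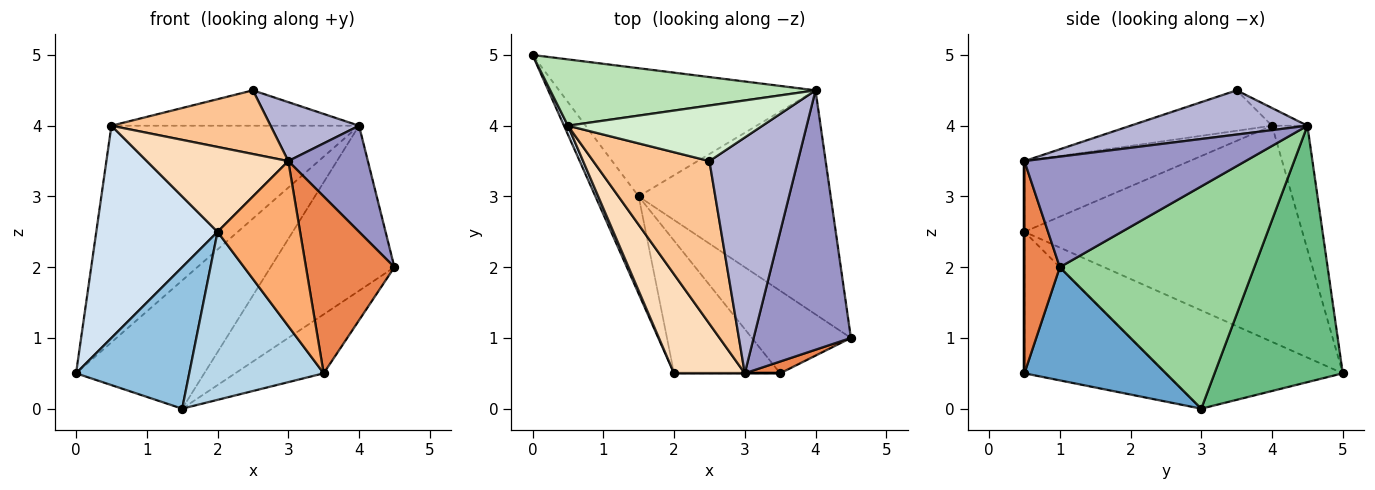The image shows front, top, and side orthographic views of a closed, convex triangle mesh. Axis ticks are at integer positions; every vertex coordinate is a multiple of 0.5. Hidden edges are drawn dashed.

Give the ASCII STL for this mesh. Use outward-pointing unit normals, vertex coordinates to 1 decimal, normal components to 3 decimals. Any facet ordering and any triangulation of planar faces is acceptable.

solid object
 facet normal 0.681 0.426 -0.596
  outer loop
   vertex 1.5 3.0 0.0
   vertex 4.5 1.0 2.0
   vertex 3.5 0.5 0.5
  endloop
 endfacet
 facet normal -0.790 -0.505 -0.348
  outer loop
   vertex 1.5 3.0 0.0
   vertex 2.0 0.5 2.5
   vertex 0.0 5.0 0.5
  endloop
 endfacet
 facet normal -0.637 -0.605 -0.478
  outer loop
   vertex 1.5 3.0 0.0
   vertex 3.5 0.5 0.5
   vertex 2.0 0.5 2.5
  endloop
 endfacet
 facet normal -0.916 -0.400 0.017
  outer loop
   vertex 0.5 4.0 4.0
   vertex 0.0 5.0 0.5
   vertex 2.0 0.5 2.5
  endloop
 endfacet
 facet normal 0.371 -0.927 0.062
  outer loop
   vertex 3.0 0.5 3.5
   vertex 3.5 0.5 0.5
   vertex 4.5 1.0 2.0
  endloop
 endfacet
 facet normal 0.000 -1.000 0.000
  outer loop
   vertex 3.0 0.5 3.5
   vertex 2.0 0.5 2.5
   vertex 3.5 0.5 0.5
  endloop
 endfacet
 facet normal -0.308 -0.347 0.886
  outer loop
   vertex 3.0 0.5 3.5
   vertex 2.5 3.5 4.5
   vertex 0.5 4.0 4.0
  endloop
 endfacet
 facet normal -0.605 -0.518 0.605
  outer loop
   vertex 3.0 0.5 3.5
   vertex 0.5 4.0 4.0
   vertex 2.0 0.5 2.5
  endloop
 endfacet
 facet normal 0.577 0.577 -0.577
  outer loop
   vertex 4.0 4.5 4.0
   vertex 1.5 3.0 0.0
   vertex 0.0 5.0 0.5
  endloop
 endfacet
 facet normal 0.682 0.434 -0.589
  outer loop
   vertex 4.0 4.5 4.0
   vertex 4.5 1.0 2.0
   vertex 1.5 3.0 0.0
  endloop
 endfacet
 facet normal -0.135 0.947 0.290
  outer loop
   vertex 4.0 4.5 4.0
   vertex 0.0 5.0 0.5
   vertex 0.5 4.0 4.0
  endloop
 endfacet
 facet normal -0.076 0.535 0.841
  outer loop
   vertex 4.0 4.5 4.0
   vertex 0.5 4.0 4.0
   vertex 2.5 3.5 4.5
  endloop
 endfacet
 facet normal 0.725 -0.261 0.638
  outer loop
   vertex 4.0 4.5 4.0
   vertex 3.0 0.5 3.5
   vertex 4.5 1.0 2.0
  endloop
 endfacet
 facet normal 0.436 -0.218 0.873
  outer loop
   vertex 4.0 4.5 4.0
   vertex 2.5 3.5 4.5
   vertex 3.0 0.5 3.5
  endloop
 endfacet
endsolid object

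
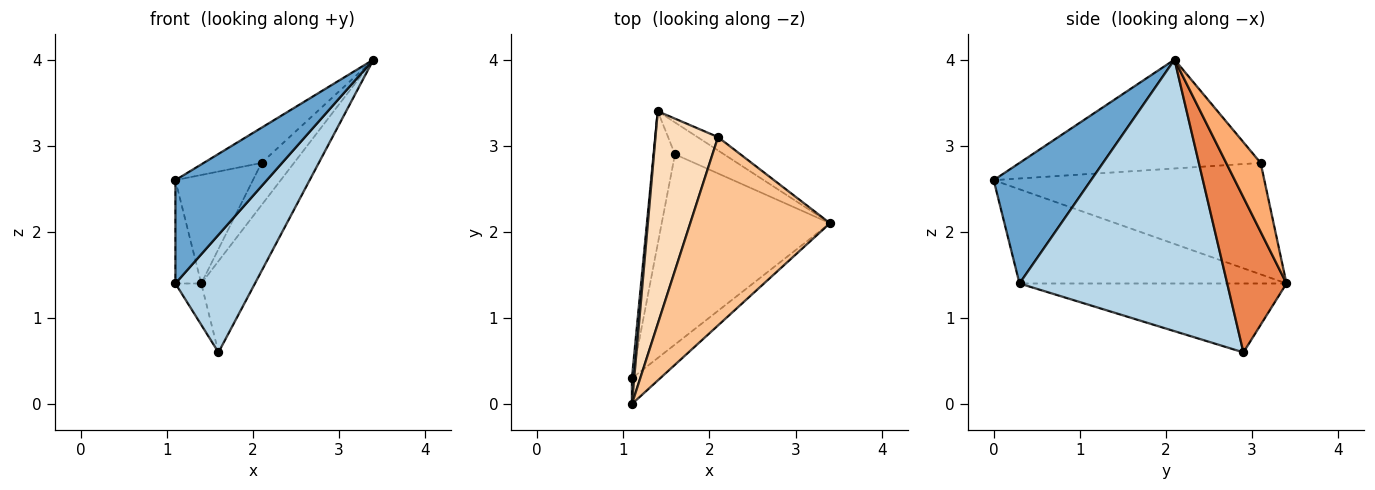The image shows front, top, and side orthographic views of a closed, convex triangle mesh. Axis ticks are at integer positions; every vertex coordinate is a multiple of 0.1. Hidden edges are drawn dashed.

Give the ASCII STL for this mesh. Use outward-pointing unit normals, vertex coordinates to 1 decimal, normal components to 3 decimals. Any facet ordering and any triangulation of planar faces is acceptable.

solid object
 facet normal 0.719 -0.675 -0.169
  outer loop
   vertex 1.1 0.0 2.6
   vertex 1.1 0.3 1.4
   vertex 3.4 2.1 4.0
  endloop
 endfacet
 facet normal -0.995 0.096 0.024
  outer loop
   vertex 1.1 0.0 2.6
   vertex 1.4 3.4 1.4
   vertex 1.1 0.3 1.4
  endloop
 endfacet
 facet normal 0.808 -0.310 -0.501
  outer loop
   vertex 1.6 2.9 0.6
   vertex 3.4 2.1 4.0
   vertex 1.1 0.3 1.4
  endloop
 endfacet
 facet normal -0.951 0.092 -0.295
  outer loop
   vertex 1.6 2.9 0.6
   vertex 1.1 0.3 1.4
   vertex 1.4 3.4 1.4
  endloop
 endfacet
 facet normal 0.722 0.654 -0.228
  outer loop
   vertex 1.6 2.9 0.6
   vertex 1.4 3.4 1.4
   vertex 3.4 2.1 4.0
  endloop
 endfacet
 facet normal 0.711 0.670 -0.212
  outer loop
   vertex 2.1 3.1 2.8
   vertex 3.4 2.1 4.0
   vertex 1.4 3.4 1.4
  endloop
 endfacet
 facet normal -0.608 0.146 0.780
  outer loop
   vertex 2.1 3.1 2.8
   vertex 1.1 0.0 2.6
   vertex 3.4 2.1 4.0
  endloop
 endfacet
 facet normal -0.846 0.242 0.475
  outer loop
   vertex 2.1 3.1 2.8
   vertex 1.4 3.4 1.4
   vertex 1.1 0.0 2.6
  endloop
 endfacet
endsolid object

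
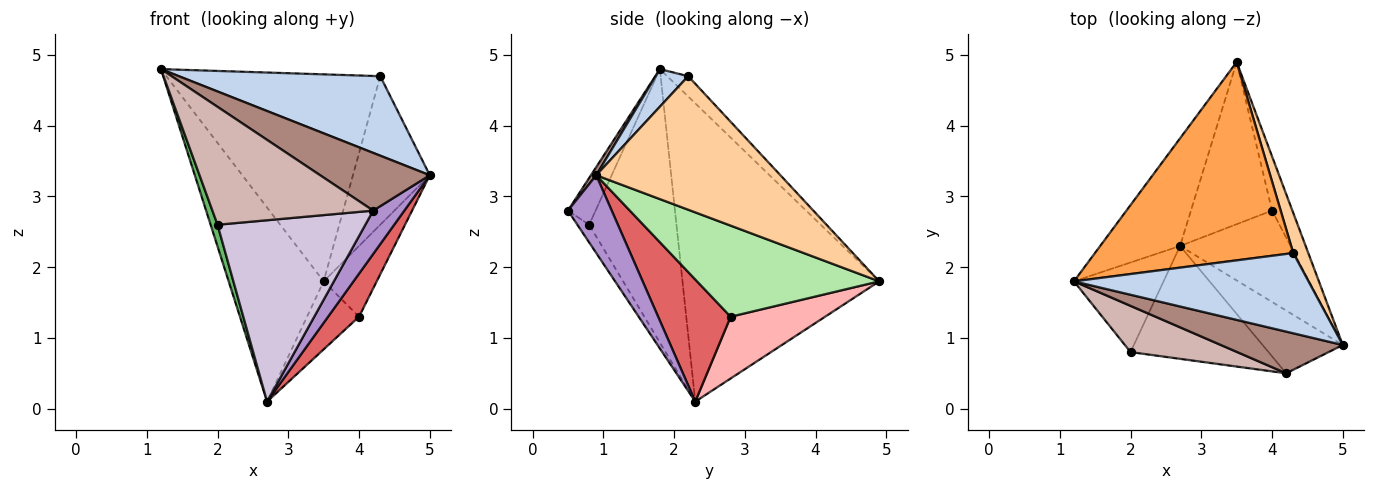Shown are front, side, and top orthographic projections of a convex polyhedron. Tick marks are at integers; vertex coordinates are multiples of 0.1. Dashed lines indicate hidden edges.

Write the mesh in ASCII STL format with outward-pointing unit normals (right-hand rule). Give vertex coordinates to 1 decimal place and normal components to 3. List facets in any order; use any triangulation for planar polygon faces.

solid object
 facet normal -0.875 0.423 -0.234
  outer loop
   vertex 2.7 2.3 0.1
   vertex 1.2 1.8 4.8
   vertex 3.5 4.9 1.8
  endloop
 endfacet
 facet normal 0.113 -0.699 0.706
  outer loop
   vertex 4.3 2.2 4.7
   vertex 1.2 1.8 4.8
   vertex 5.0 0.9 3.3
  endloop
 endfacet
 facet normal -0.071 0.720 0.690
  outer loop
   vertex 4.3 2.2 4.7
   vertex 3.5 4.9 1.8
   vertex 1.2 1.8 4.8
  endloop
 endfacet
 facet normal 0.918 0.383 0.103
  outer loop
   vertex 4.3 2.2 4.7
   vertex 5.0 0.9 3.3
   vertex 3.5 4.9 1.8
  endloop
 endfacet
 facet normal -0.948 -0.075 -0.310
  outer loop
   vertex 2.0 0.8 2.6
   vertex 1.2 1.8 4.8
   vertex 2.7 2.3 0.1
  endloop
 endfacet
 facet normal 0.939 0.273 -0.210
  outer loop
   vertex 4.0 2.8 1.3
   vertex 3.5 4.9 1.8
   vertex 5.0 0.9 3.3
  endloop
 endfacet
 facet normal 0.707 -0.302 -0.640
  outer loop
   vertex 4.0 2.8 1.3
   vertex 5.0 0.9 3.3
   vertex 2.7 2.3 0.1
  endloop
 endfacet
 facet normal 0.575 0.317 -0.755
  outer loop
   vertex 4.0 2.8 1.3
   vertex 2.7 2.3 0.1
   vertex 3.5 4.9 1.8
  endloop
 endfacet
 facet normal 0.624 -0.444 -0.643
  outer loop
   vertex 4.2 0.5 2.8
   vertex 2.7 2.3 0.1
   vertex 5.0 0.9 3.3
  endloop
 endfacet
 facet normal -0.068 -0.847 -0.527
  outer loop
   vertex 4.2 0.5 2.8
   vertex 2.0 0.8 2.6
   vertex 2.7 2.3 0.1
  endloop
 endfacet
 facet normal 0.039 -0.810 0.585
  outer loop
   vertex 4.2 0.5 2.8
   vertex 5.0 0.9 3.3
   vertex 1.2 1.8 4.8
  endloop
 endfacet
 facet normal -0.158 -0.919 0.360
  outer loop
   vertex 4.2 0.5 2.8
   vertex 1.2 1.8 4.8
   vertex 2.0 0.8 2.6
  endloop
 endfacet
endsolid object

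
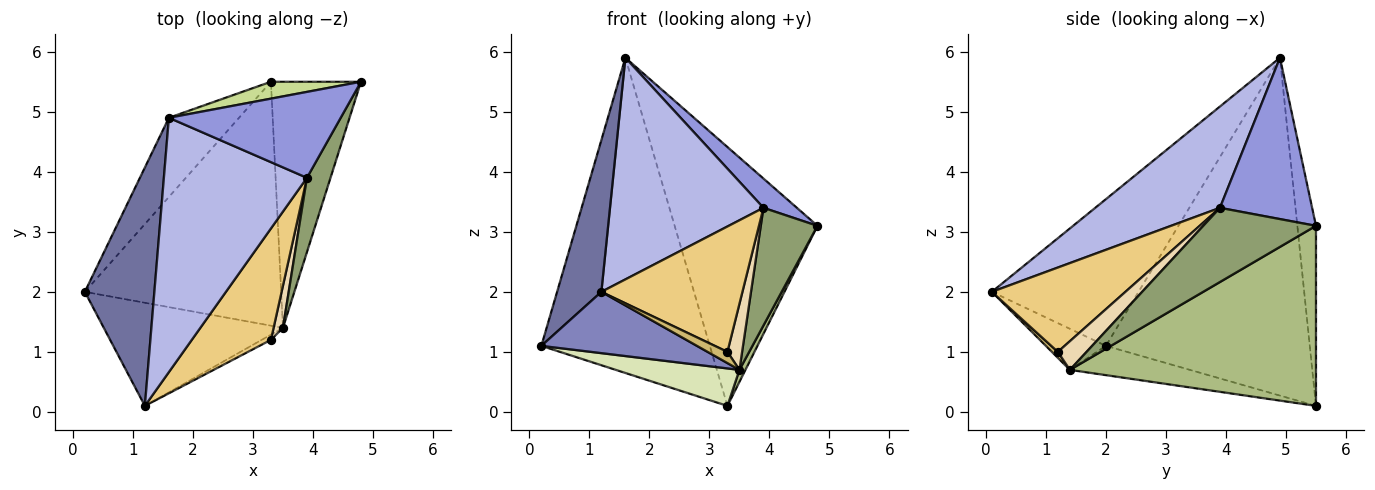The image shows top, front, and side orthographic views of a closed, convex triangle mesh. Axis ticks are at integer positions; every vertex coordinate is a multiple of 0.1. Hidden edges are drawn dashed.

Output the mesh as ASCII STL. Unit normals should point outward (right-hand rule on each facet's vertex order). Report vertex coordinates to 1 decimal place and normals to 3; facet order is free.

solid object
 facet normal -0.872 -0.263 0.413
  outer loop
   vertex 1.6 4.9 5.9
   vertex 0.2 2.0 1.1
   vertex 1.2 0.1 2.0
  endloop
 endfacet
 facet normal -0.193 -0.501 -0.843
  outer loop
   vertex 3.5 1.4 0.7
   vertex 1.2 0.1 2.0
   vertex 0.2 2.0 1.1
  endloop
 endfacet
 facet normal 0.664 -0.241 0.708
  outer loop
   vertex 3.9 3.9 3.4
   vertex 4.8 5.5 3.1
   vertex 1.6 4.9 5.9
  endloop
 endfacet
 facet normal 0.471 -0.580 0.665
  outer loop
   vertex 3.9 3.9 3.4
   vertex 1.6 4.9 5.9
   vertex 1.2 0.1 2.0
  endloop
 endfacet
 facet normal 0.859 -0.432 0.273
  outer loop
   vertex 3.9 3.9 3.4
   vertex 3.5 1.4 0.7
   vertex 4.8 5.5 3.1
  endloop
 endfacet
 facet normal 0.894 -0.022 -0.447
  outer loop
   vertex 3.3 5.5 0.1
   vertex 4.8 5.5 3.1
   vertex 3.5 1.4 0.7
  endloop
 endfacet
 facet normal -0.129 0.990 0.065
  outer loop
   vertex 3.3 5.5 0.1
   vertex 1.6 4.9 5.9
   vertex 4.8 5.5 3.1
  endloop
 endfacet
 facet normal -0.146 -0.150 -0.978
  outer loop
   vertex 3.3 5.5 0.1
   vertex 3.5 1.4 0.7
   vertex 0.2 2.0 1.1
  endloop
 endfacet
 facet normal -0.761 0.629 -0.158
  outer loop
   vertex 3.3 5.5 0.1
   vertex 0.2 2.0 1.1
   vertex 1.6 4.9 5.9
  endloop
 endfacet
 facet normal 0.264 -0.874 -0.407
  outer loop
   vertex 3.3 1.2 1.0
   vertex 1.2 0.1 2.0
   vertex 3.5 1.4 0.7
  endloop
 endfacet
 facet normal 0.578 -0.610 0.542
  outer loop
   vertex 3.3 1.2 1.0
   vertex 3.9 3.9 3.4
   vertex 1.2 0.1 2.0
  endloop
 endfacet
 facet normal 0.855 -0.437 0.278
  outer loop
   vertex 3.3 1.2 1.0
   vertex 3.5 1.4 0.7
   vertex 3.9 3.9 3.4
  endloop
 endfacet
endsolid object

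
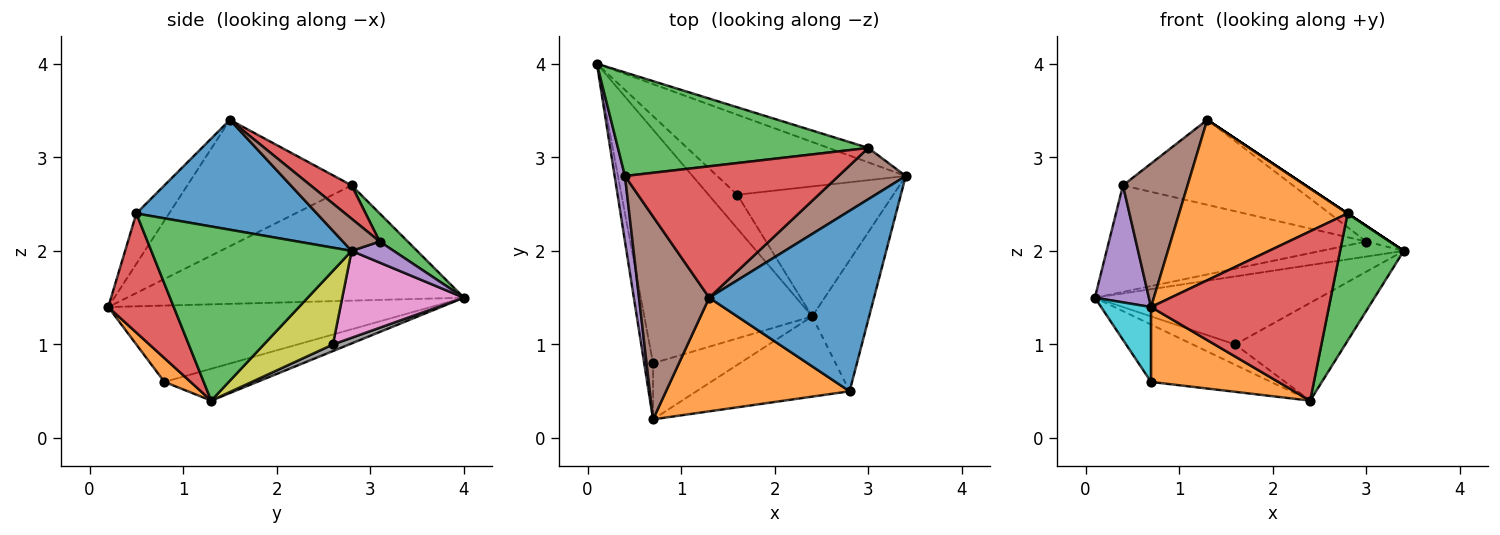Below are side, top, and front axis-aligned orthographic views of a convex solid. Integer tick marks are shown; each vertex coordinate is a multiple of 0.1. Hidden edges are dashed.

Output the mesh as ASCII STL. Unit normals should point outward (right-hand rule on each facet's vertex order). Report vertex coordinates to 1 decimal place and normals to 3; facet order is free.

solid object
 facet normal 0.555 0.000 0.832
  outer loop
   vertex 2.8 0.5 2.4
   vertex 3.4 2.8 2.0
   vertex 1.3 1.5 3.4
  endloop
 endfacet
 facet normal -0.157 -0.806 0.571
  outer loop
   vertex 2.8 0.5 2.4
   vertex 1.3 1.5 3.4
   vertex 0.7 0.2 1.4
  endloop
 endfacet
 facet normal 0.910 -0.289 -0.298
  outer loop
   vertex 2.4 1.3 0.4
   vertex 3.4 2.8 2.0
   vertex 2.8 0.5 2.4
  endloop
 endfacet
 facet normal 0.316 -0.857 -0.406
  outer loop
   vertex 2.4 1.3 0.4
   vertex 2.8 0.5 2.4
   vertex 0.7 0.2 1.4
  endloop
 endfacet
 facet normal 0.345 0.676 -0.651
  outer loop
   vertex 3.0 3.1 2.1
   vertex 3.4 2.8 2.0
   vertex 0.1 4.0 1.5
  endloop
 endfacet
 facet normal 0.416 0.265 0.870
  outer loop
   vertex 3.0 3.1 2.1
   vertex 1.3 1.5 3.4
   vertex 3.4 2.8 2.0
  endloop
 endfacet
 facet normal 0.331 0.612 -0.719
  outer loop
   vertex 1.6 2.6 1.0
   vertex 0.1 4.0 1.5
   vertex 3.4 2.8 2.0
  endloop
 endfacet
 facet normal 0.192 0.506 -0.841
  outer loop
   vertex 1.6 2.6 1.0
   vertex 2.4 1.3 0.4
   vertex 0.1 4.0 1.5
  endloop
 endfacet
 facet normal 0.353 0.562 -0.748
  outer loop
   vertex 1.6 2.6 1.0
   vertex 3.4 2.8 2.0
   vertex 2.4 1.3 0.4
  endloop
 endfacet
 facet normal -0.982 -0.152 -0.114
  outer loop
   vertex 0.7 0.8 0.6
   vertex 0.7 0.2 1.4
   vertex 0.1 4.0 1.5
  endloop
 endfacet
 facet normal -0.181 0.235 -0.955
  outer loop
   vertex 0.7 0.8 0.6
   vertex 0.1 4.0 1.5
   vertex 2.4 1.3 0.4
  endloop
 endfacet
 facet normal 0.163 -0.789 -0.592
  outer loop
   vertex 0.7 0.8 0.6
   vertex 2.4 1.3 0.4
   vertex 0.7 0.2 1.4
  endloop
 endfacet
 facet normal 0.078 0.715 0.695
  outer loop
   vertex 0.4 2.8 2.7
   vertex 3.0 3.1 2.1
   vertex 0.1 4.0 1.5
  endloop
 endfacet
 facet normal 0.130 0.538 0.833
  outer loop
   vertex 0.4 2.8 2.7
   vertex 1.3 1.5 3.4
   vertex 3.0 3.1 2.1
  endloop
 endfacet
 facet normal -0.984 -0.158 0.088
  outer loop
   vertex 0.4 2.8 2.7
   vertex 0.1 4.0 1.5
   vertex 0.7 0.2 1.4
  endloop
 endfacet
 facet normal -0.827 -0.325 0.459
  outer loop
   vertex 0.4 2.8 2.7
   vertex 0.7 0.2 1.4
   vertex 1.3 1.5 3.4
  endloop
 endfacet
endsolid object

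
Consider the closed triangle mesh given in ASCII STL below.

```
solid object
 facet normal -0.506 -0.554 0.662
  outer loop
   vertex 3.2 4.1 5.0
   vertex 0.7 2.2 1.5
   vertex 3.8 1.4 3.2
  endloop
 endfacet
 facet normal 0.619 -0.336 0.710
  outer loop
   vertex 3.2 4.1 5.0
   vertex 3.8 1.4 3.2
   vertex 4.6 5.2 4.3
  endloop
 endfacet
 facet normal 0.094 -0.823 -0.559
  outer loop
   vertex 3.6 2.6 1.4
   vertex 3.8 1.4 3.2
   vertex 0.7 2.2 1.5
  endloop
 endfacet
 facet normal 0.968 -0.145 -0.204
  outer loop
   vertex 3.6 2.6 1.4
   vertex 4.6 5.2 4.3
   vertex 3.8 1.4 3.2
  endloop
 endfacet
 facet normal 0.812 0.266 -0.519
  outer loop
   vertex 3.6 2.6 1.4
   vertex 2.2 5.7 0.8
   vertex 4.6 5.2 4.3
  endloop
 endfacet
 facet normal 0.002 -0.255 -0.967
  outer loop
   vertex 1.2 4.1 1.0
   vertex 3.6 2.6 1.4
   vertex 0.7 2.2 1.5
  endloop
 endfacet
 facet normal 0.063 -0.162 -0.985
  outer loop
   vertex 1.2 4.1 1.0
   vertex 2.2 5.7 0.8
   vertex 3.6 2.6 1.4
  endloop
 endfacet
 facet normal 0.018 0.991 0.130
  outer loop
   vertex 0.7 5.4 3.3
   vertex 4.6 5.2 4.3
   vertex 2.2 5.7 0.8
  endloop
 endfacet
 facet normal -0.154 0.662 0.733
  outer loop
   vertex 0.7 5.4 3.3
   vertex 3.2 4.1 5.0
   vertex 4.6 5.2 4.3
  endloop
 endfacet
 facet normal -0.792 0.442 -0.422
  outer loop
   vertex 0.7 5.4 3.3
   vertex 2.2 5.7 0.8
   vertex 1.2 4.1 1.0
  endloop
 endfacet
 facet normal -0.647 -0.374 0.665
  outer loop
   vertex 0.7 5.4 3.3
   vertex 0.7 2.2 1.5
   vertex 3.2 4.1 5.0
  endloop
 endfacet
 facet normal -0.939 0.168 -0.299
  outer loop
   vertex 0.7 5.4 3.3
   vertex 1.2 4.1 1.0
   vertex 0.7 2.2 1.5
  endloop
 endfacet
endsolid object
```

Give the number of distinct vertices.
8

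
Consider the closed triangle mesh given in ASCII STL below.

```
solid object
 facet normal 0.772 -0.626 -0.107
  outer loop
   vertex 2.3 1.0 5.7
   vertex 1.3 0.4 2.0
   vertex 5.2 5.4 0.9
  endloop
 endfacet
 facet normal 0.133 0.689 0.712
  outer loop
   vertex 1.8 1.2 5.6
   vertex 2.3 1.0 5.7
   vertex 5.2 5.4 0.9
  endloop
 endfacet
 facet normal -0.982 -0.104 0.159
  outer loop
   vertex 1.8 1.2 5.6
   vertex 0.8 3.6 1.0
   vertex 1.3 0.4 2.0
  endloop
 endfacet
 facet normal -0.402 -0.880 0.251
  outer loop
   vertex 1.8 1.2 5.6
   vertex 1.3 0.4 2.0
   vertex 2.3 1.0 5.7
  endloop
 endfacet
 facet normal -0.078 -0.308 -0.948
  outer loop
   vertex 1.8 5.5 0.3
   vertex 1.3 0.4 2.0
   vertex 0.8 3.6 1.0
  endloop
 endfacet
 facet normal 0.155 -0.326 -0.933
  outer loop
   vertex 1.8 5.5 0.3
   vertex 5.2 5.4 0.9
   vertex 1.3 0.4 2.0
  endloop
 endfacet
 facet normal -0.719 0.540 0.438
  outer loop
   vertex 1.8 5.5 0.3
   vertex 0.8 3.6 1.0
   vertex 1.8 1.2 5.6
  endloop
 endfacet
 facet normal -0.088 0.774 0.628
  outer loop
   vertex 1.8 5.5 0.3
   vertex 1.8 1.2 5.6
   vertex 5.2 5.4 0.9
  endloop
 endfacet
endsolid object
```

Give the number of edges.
12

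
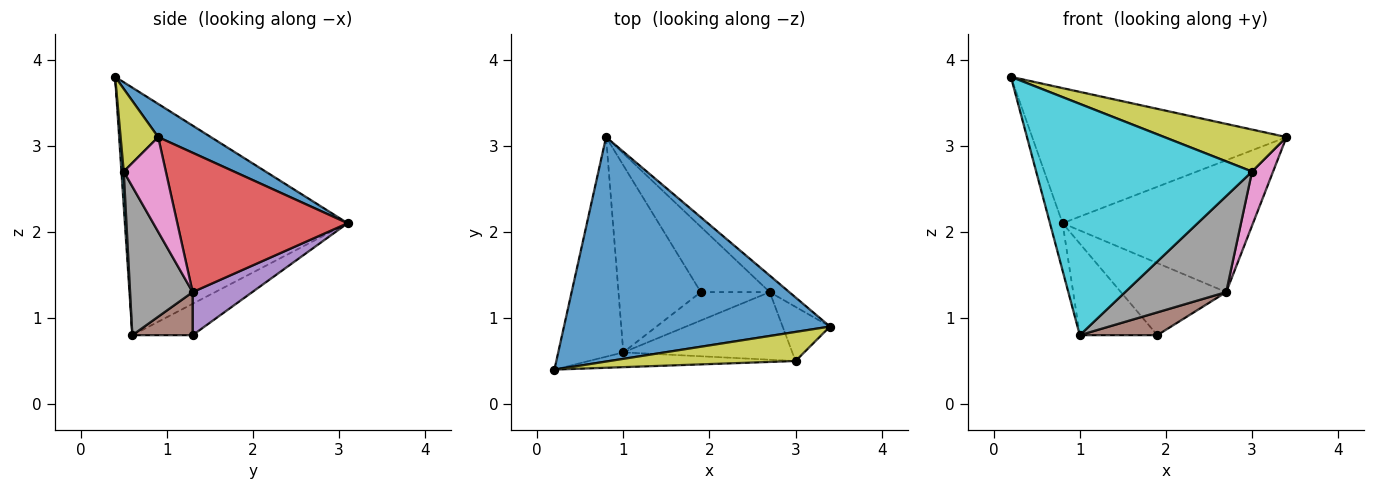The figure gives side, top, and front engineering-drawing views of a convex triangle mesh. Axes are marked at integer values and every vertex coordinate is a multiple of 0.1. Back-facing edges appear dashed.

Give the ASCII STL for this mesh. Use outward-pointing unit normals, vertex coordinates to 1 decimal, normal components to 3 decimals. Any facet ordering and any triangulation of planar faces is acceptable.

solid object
 facet normal 0.106 0.513 0.852
  outer loop
   vertex 0.8 3.1 2.1
   vertex 0.2 0.4 3.8
   vertex 3.4 0.9 3.1
  endloop
 endfacet
 facet normal -0.966 0.055 -0.254
  outer loop
   vertex 1.0 0.6 0.8
   vertex 0.2 0.4 3.8
   vertex 0.8 3.1 2.1
  endloop
 endfacet
 facet normal -0.324 0.416 -0.850
  outer loop
   vertex 1.0 0.6 0.8
   vertex 0.8 3.1 2.1
   vertex 1.9 1.3 0.8
  endloop
 endfacet
 facet normal 0.664 0.742 -0.093
  outer loop
   vertex 2.7 1.3 1.3
   vertex 0.8 3.1 2.1
   vertex 3.4 0.9 3.1
  endloop
 endfacet
 facet normal 0.387 0.683 -0.619
  outer loop
   vertex 2.7 1.3 1.3
   vertex 1.9 1.3 0.8
   vertex 0.8 3.1 2.1
  endloop
 endfacet
 facet normal 0.438 -0.563 -0.701
  outer loop
   vertex 2.7 1.3 1.3
   vertex 1.0 0.6 0.8
   vertex 1.9 1.3 0.8
  endloop
 endfacet
 facet normal 0.816 -0.408 -0.408
  outer loop
   vertex 3.0 0.5 2.7
   vertex 2.7 1.3 1.3
   vertex 3.4 0.9 3.1
  endloop
 endfacet
 facet normal 0.451 -0.730 -0.514
  outer loop
   vertex 3.0 0.5 2.7
   vertex 1.0 0.6 0.8
   vertex 2.7 1.3 1.3
  endloop
 endfacet
 facet normal 0.245 -0.797 0.552
  outer loop
   vertex 3.0 0.5 2.7
   vertex 3.4 0.9 3.1
   vertex 0.2 0.4 3.8
  endloop
 endfacet
 facet normal 0.011 -0.998 -0.064
  outer loop
   vertex 3.0 0.5 2.7
   vertex 0.2 0.4 3.8
   vertex 1.0 0.6 0.8
  endloop
 endfacet
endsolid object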